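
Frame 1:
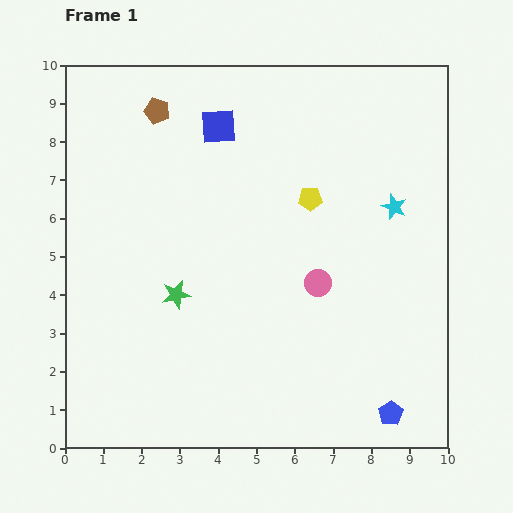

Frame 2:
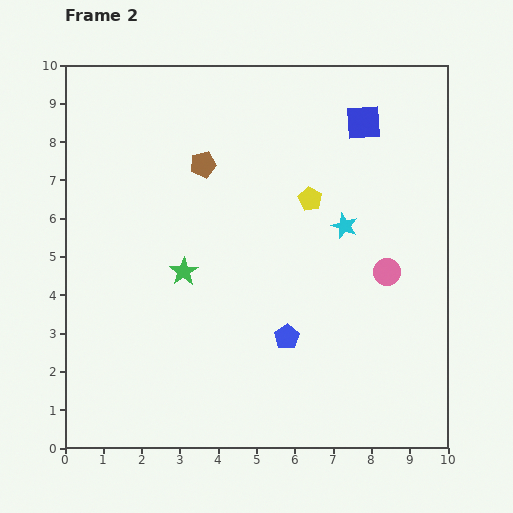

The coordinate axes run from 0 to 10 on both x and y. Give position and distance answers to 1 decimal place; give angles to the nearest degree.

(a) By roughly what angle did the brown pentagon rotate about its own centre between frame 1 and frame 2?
30° counter-clockwise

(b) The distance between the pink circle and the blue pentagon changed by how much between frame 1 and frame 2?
-0.8

Distance in frame 1: 3.9. Distance in frame 2: 3.1.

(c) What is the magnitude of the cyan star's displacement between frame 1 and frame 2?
1.4

The cyan star moved from (8.6, 6.3) to (7.3, 5.8), a distance of √(1.3² + 0.5²) ≈ 1.4.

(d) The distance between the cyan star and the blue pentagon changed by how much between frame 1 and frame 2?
-2.1

Distance in frame 1: 5.4. Distance in frame 2: 3.3.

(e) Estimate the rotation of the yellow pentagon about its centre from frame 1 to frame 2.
29° clockwise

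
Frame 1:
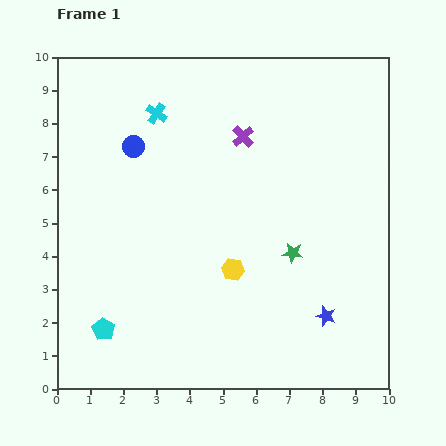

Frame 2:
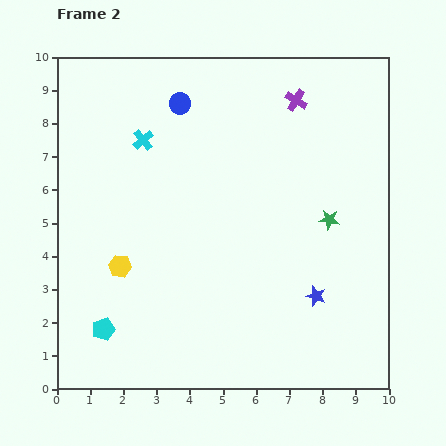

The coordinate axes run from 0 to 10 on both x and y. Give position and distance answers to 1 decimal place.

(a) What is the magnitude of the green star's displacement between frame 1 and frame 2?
1.5

The green star moved from (7.1, 4.1) to (8.2, 5.1), a distance of √(1.1² + 1.0²) ≈ 1.5.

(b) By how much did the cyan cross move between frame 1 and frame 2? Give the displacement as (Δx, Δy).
(-0.4, -0.8)

The cyan cross was at (3.0, 8.3) in frame 1 and (2.6, 7.5) in frame 2.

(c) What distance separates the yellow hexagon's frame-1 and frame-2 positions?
3.4

The yellow hexagon moved from (5.3, 3.6) to (1.9, 3.7), a distance of √(3.4² + 0.1²) ≈ 3.4.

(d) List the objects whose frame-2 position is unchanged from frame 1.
the cyan pentagon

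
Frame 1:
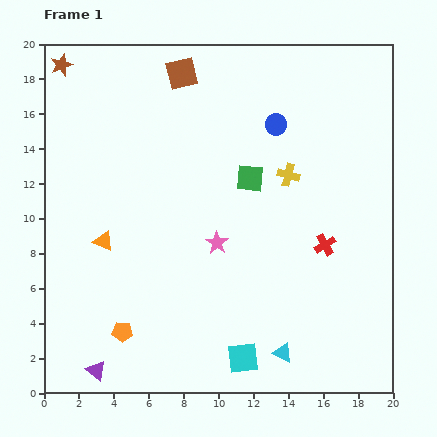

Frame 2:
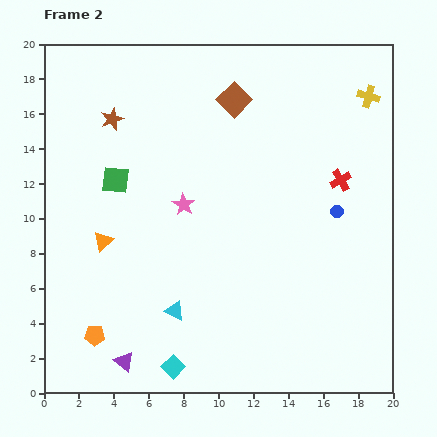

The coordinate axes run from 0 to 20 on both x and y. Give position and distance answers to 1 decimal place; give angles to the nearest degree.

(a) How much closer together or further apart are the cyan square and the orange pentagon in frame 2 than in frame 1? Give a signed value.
-2.3

Distance in frame 1: 7.1. Distance in frame 2: 4.8.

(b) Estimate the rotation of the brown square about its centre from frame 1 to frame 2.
32° counter-clockwise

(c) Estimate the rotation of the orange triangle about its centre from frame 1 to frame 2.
53° clockwise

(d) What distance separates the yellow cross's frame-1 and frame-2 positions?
6.4

The yellow cross moved from (14.0, 12.5) to (18.6, 17.0), a distance of √(4.6² + 4.5²) ≈ 6.4.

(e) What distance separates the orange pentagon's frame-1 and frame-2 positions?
1.6

The orange pentagon moved from (4.5, 3.5) to (2.9, 3.3), a distance of √(1.6² + 0.2²) ≈ 1.6.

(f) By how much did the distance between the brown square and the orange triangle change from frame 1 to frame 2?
+0.4

Distance in frame 1: 10.6. Distance in frame 2: 11.0.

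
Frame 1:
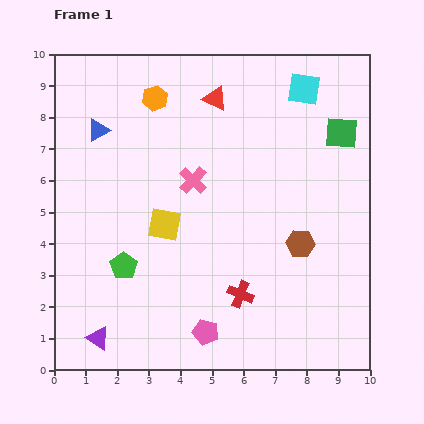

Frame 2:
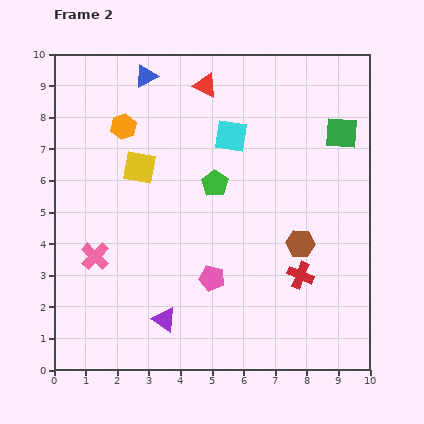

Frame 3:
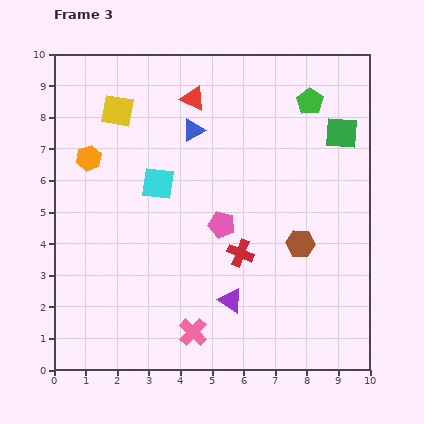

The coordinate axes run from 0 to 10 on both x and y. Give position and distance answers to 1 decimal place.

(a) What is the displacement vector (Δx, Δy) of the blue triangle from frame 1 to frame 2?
(1.5, 1.7)

The blue triangle was at (1.4, 7.6) in frame 1 and (2.9, 9.3) in frame 2.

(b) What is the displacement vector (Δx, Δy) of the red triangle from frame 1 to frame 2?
(-0.3, 0.4)

The red triangle was at (5.1, 8.6) in frame 1 and (4.8, 9.0) in frame 2.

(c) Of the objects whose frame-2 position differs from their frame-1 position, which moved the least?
the red triangle

(moved 0.5)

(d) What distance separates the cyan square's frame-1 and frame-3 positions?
5.5

The cyan square moved from (7.9, 8.9) to (3.3, 5.9), a distance of √(4.6² + 3.0²) ≈ 5.5.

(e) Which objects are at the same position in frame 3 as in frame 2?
the brown hexagon, the green square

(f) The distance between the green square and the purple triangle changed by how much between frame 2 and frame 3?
-1.7

Distance in frame 2: 8.1. Distance in frame 3: 6.4.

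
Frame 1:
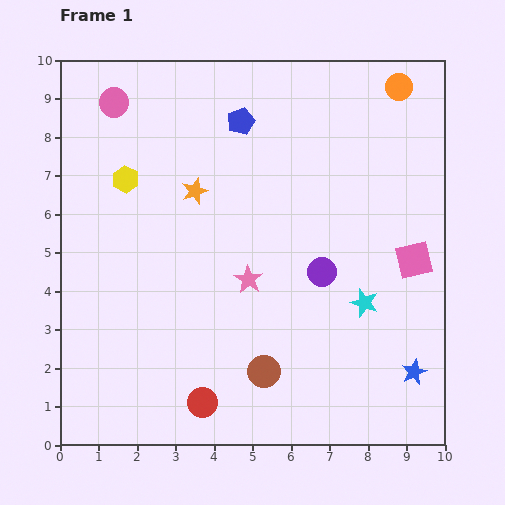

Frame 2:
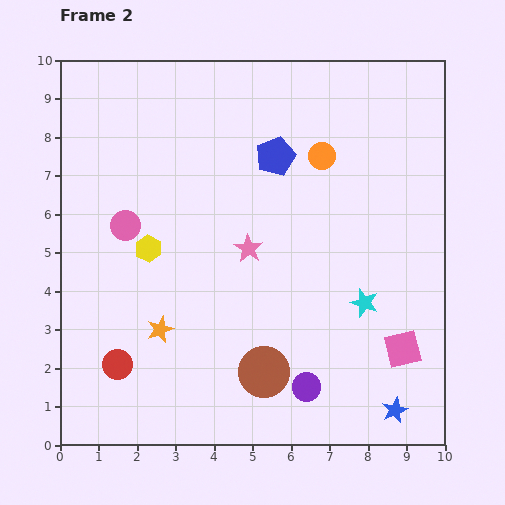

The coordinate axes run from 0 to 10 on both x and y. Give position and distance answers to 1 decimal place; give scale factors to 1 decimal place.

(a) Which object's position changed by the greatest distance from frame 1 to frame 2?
the orange star

(moved 3.7; next 3.2)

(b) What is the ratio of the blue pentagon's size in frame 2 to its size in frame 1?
1.5×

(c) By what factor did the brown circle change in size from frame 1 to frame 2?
1.6×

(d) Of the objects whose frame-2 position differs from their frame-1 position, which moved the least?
the pink star

(moved 0.8)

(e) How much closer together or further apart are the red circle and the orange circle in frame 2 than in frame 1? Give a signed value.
-2.1

Distance in frame 1: 9.7. Distance in frame 2: 7.6.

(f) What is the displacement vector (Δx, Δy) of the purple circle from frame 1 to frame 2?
(-0.4, -3.0)

The purple circle was at (6.8, 4.5) in frame 1 and (6.4, 1.5) in frame 2.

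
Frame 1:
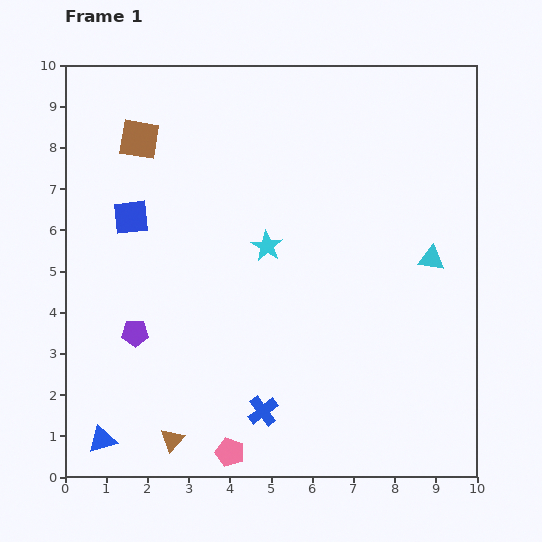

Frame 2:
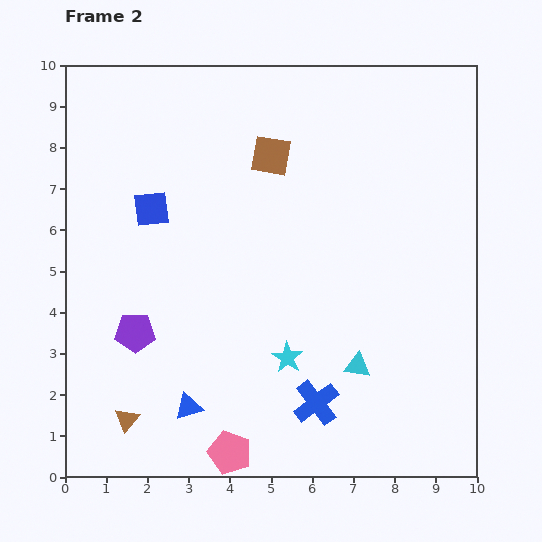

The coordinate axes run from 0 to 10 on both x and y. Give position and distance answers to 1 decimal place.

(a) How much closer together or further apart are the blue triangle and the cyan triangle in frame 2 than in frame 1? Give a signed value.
-4.9

Distance in frame 1: 9.1. Distance in frame 2: 4.2.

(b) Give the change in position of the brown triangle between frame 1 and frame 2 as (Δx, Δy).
(-1.1, 0.5)

The brown triangle was at (2.6, 0.9) in frame 1 and (1.5, 1.4) in frame 2.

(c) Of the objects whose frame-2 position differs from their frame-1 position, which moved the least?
the blue square

(moved 0.5)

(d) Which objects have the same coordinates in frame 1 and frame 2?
the purple pentagon, the pink pentagon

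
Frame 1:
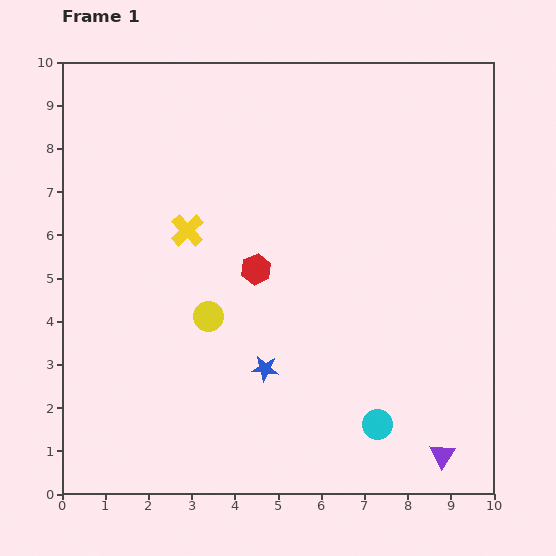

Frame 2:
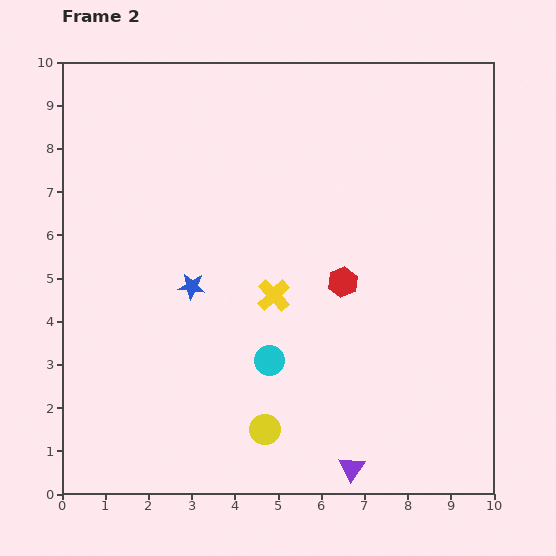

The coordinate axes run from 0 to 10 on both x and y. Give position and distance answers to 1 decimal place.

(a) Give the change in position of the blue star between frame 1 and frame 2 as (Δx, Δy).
(-1.7, 1.9)

The blue star was at (4.7, 2.9) in frame 1 and (3.0, 4.8) in frame 2.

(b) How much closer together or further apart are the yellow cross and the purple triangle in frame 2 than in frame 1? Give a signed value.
-3.5

Distance in frame 1: 7.9. Distance in frame 2: 4.4.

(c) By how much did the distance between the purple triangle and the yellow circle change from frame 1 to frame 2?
-4.1

Distance in frame 1: 6.3. Distance in frame 2: 2.2.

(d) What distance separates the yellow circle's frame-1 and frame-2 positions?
2.9

The yellow circle moved from (3.4, 4.1) to (4.7, 1.5), a distance of √(1.3² + 2.6²) ≈ 2.9.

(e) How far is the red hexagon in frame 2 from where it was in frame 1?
2.0

The red hexagon moved from (4.5, 5.2) to (6.5, 4.9), a distance of √(2.0² + 0.3²) ≈ 2.0.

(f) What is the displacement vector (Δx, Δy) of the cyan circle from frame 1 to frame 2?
(-2.5, 1.5)

The cyan circle was at (7.3, 1.6) in frame 1 and (4.8, 3.1) in frame 2.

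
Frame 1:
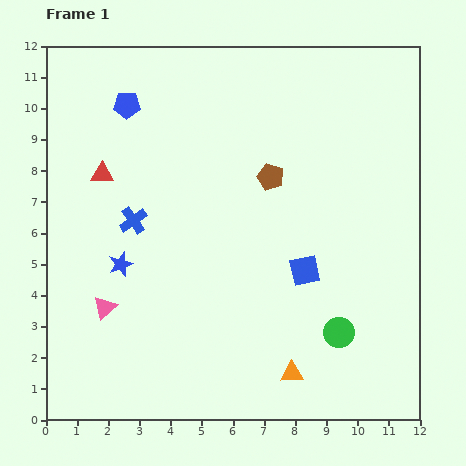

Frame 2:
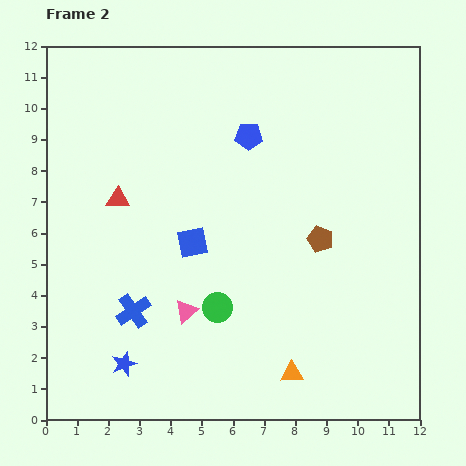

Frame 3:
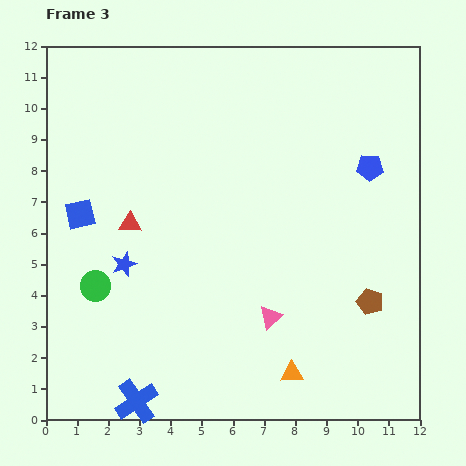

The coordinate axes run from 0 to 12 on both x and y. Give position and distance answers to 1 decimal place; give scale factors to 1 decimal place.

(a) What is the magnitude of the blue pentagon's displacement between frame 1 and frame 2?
4.0

The blue pentagon moved from (2.6, 10.1) to (6.5, 9.1), a distance of √(3.9² + 1.0²) ≈ 4.0.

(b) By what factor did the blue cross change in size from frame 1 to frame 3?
1.6×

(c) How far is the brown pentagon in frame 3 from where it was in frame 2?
2.6

The brown pentagon moved from (8.8, 5.8) to (10.4, 3.8), a distance of √(1.6² + 2.0²) ≈ 2.6.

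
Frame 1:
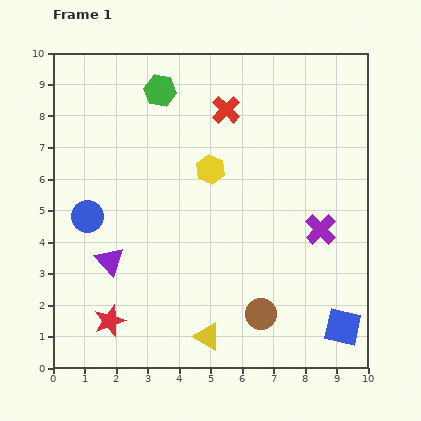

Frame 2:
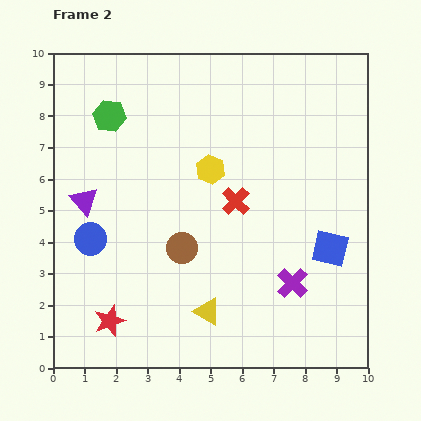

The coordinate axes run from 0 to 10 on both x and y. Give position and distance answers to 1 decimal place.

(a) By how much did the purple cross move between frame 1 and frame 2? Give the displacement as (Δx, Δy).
(-0.9, -1.7)

The purple cross was at (8.5, 4.4) in frame 1 and (7.6, 2.7) in frame 2.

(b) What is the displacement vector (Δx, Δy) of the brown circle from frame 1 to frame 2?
(-2.5, 2.1)

The brown circle was at (6.6, 1.7) in frame 1 and (4.1, 3.8) in frame 2.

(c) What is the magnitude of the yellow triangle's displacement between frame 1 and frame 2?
0.8

The yellow triangle moved from (4.9, 1.0) to (4.9, 1.8), a distance of √(0.0² + 0.8²) ≈ 0.8.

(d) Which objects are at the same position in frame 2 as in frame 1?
the red star, the yellow hexagon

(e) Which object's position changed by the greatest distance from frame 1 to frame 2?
the brown circle

(moved 3.3; next 2.9)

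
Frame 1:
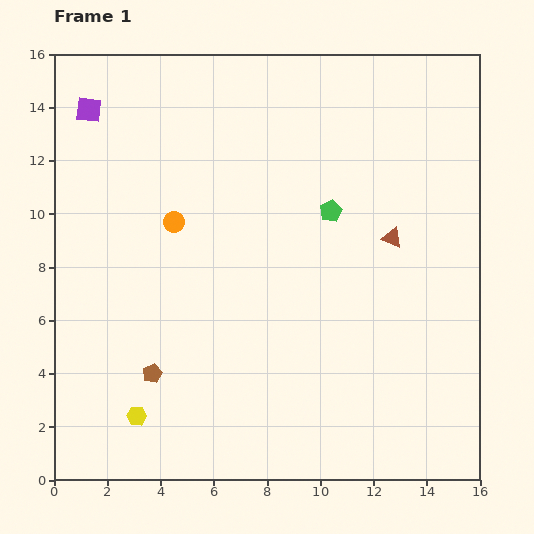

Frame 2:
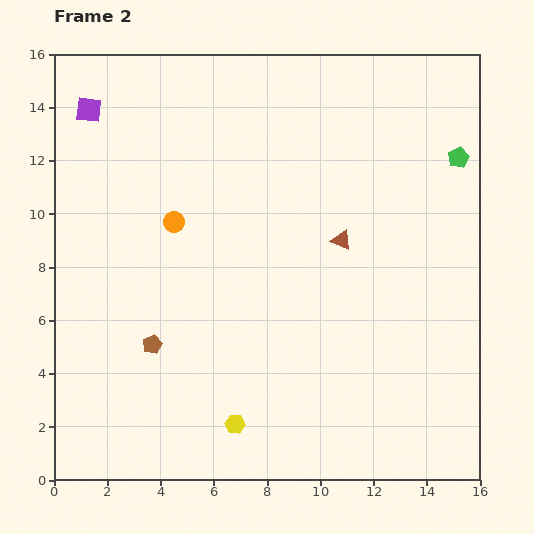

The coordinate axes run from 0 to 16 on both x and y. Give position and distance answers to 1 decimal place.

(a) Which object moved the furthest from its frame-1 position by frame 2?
the green pentagon

(moved 5.2; next 3.7)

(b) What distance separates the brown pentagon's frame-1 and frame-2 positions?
1.1

The brown pentagon moved from (3.7, 4.0) to (3.7, 5.1), a distance of √(0.0² + 1.1²) ≈ 1.1.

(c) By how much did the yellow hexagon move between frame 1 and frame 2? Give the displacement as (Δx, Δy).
(3.7, -0.3)

The yellow hexagon was at (3.1, 2.4) in frame 1 and (6.8, 2.1) in frame 2.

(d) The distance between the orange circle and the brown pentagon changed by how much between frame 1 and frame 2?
-1.1

Distance in frame 1: 5.8. Distance in frame 2: 4.7.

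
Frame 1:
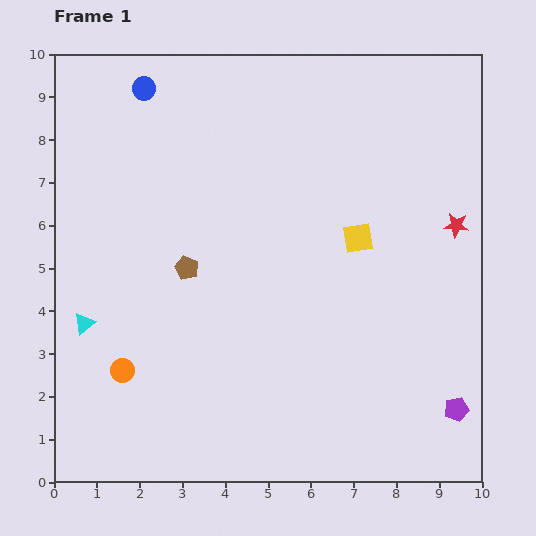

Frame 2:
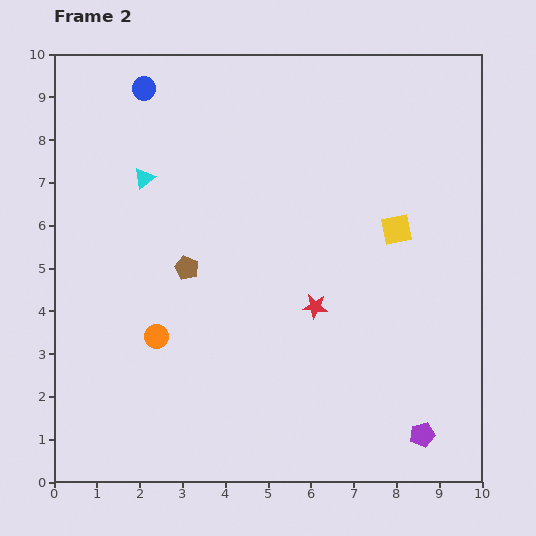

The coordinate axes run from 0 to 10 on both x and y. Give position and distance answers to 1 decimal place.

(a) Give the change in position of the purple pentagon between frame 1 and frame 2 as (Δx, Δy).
(-0.8, -0.6)

The purple pentagon was at (9.4, 1.7) in frame 1 and (8.6, 1.1) in frame 2.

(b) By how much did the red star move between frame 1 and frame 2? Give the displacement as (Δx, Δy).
(-3.3, -1.9)

The red star was at (9.4, 6.0) in frame 1 and (6.1, 4.1) in frame 2.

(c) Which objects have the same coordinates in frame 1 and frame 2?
the blue circle, the brown pentagon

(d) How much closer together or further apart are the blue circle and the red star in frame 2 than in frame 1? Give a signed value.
-1.5

Distance in frame 1: 8.0. Distance in frame 2: 6.5.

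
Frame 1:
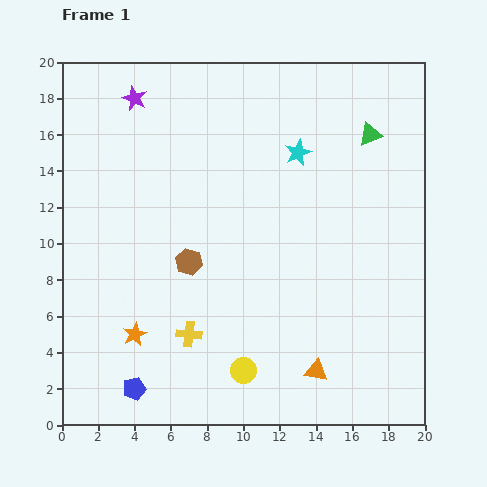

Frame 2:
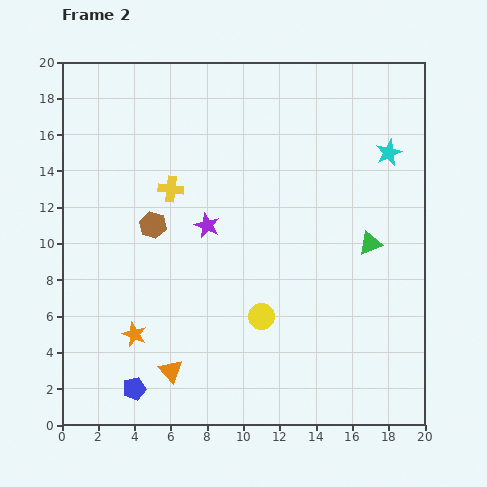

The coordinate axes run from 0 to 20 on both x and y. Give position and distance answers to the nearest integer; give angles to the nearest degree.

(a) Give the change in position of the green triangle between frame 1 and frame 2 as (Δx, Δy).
(0, -6)

The green triangle was at (17, 16) in frame 1 and (17, 10) in frame 2.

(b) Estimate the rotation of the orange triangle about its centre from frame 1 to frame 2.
38° clockwise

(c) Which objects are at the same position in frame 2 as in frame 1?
the orange star, the blue pentagon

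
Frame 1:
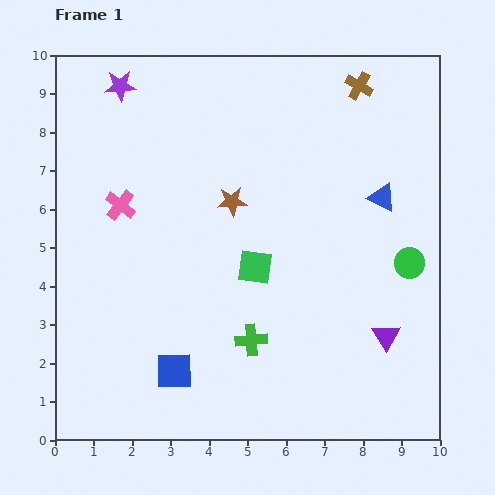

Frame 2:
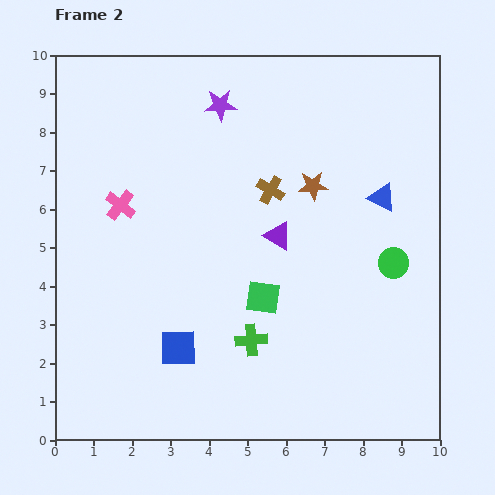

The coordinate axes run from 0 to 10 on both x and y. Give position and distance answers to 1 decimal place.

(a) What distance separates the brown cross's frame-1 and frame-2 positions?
3.5

The brown cross moved from (7.9, 9.2) to (5.6, 6.5), a distance of √(2.3² + 2.7²) ≈ 3.5.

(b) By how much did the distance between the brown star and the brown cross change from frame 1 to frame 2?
-3.4

Distance in frame 1: 4.5. Distance in frame 2: 1.1.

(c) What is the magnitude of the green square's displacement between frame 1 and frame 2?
0.8

The green square moved from (5.2, 4.5) to (5.4, 3.7), a distance of √(0.2² + 0.8²) ≈ 0.8.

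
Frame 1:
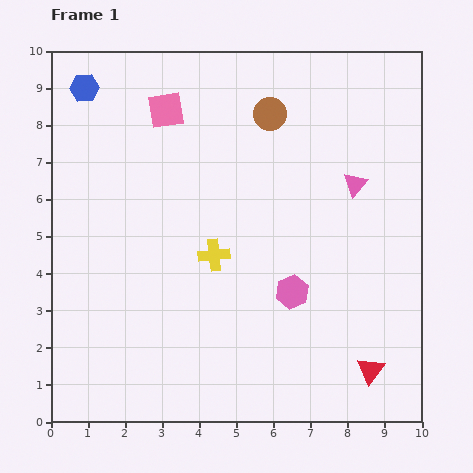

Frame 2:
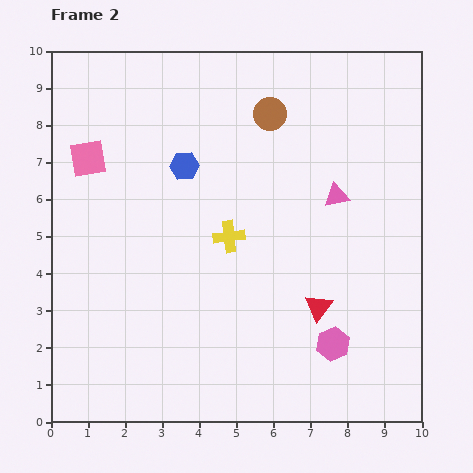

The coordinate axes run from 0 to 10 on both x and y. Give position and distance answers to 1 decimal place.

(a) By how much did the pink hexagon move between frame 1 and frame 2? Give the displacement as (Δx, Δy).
(1.1, -1.4)

The pink hexagon was at (6.5, 3.5) in frame 1 and (7.6, 2.1) in frame 2.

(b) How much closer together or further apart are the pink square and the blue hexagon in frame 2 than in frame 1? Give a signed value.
+0.3

Distance in frame 1: 2.3. Distance in frame 2: 2.6.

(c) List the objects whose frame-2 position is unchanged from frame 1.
the brown circle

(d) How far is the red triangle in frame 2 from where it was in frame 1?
2.2

The red triangle moved from (8.6, 1.4) to (7.2, 3.1), a distance of √(1.4² + 1.7²) ≈ 2.2.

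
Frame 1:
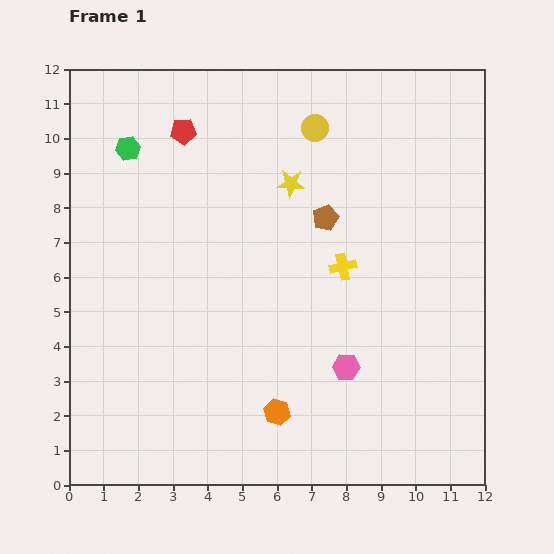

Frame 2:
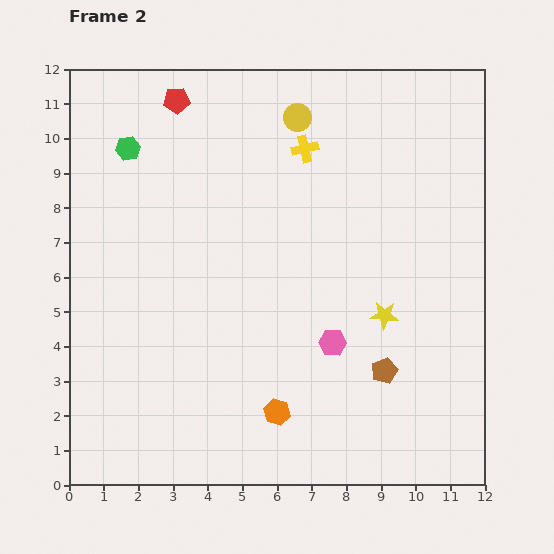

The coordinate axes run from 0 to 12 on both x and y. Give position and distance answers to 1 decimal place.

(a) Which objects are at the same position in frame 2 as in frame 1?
the green hexagon, the orange hexagon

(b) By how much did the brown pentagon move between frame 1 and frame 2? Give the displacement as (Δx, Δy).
(1.7, -4.4)

The brown pentagon was at (7.4, 7.7) in frame 1 and (9.1, 3.3) in frame 2.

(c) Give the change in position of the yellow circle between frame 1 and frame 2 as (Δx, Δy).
(-0.5, 0.3)

The yellow circle was at (7.1, 10.3) in frame 1 and (6.6, 10.6) in frame 2.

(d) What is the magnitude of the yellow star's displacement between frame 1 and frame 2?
4.7

The yellow star moved from (6.4, 8.7) to (9.1, 4.9), a distance of √(2.7² + 3.8²) ≈ 4.7.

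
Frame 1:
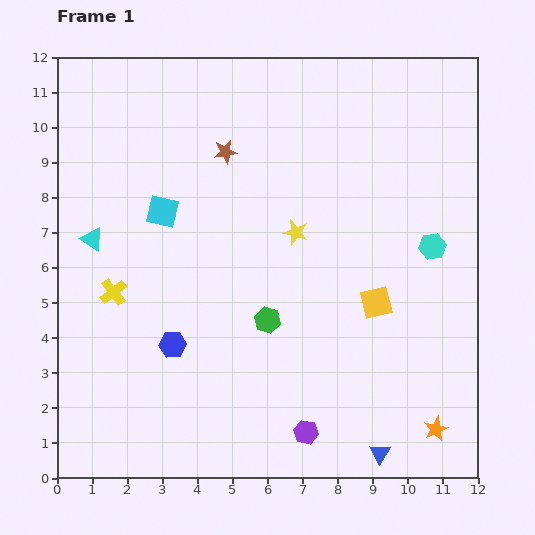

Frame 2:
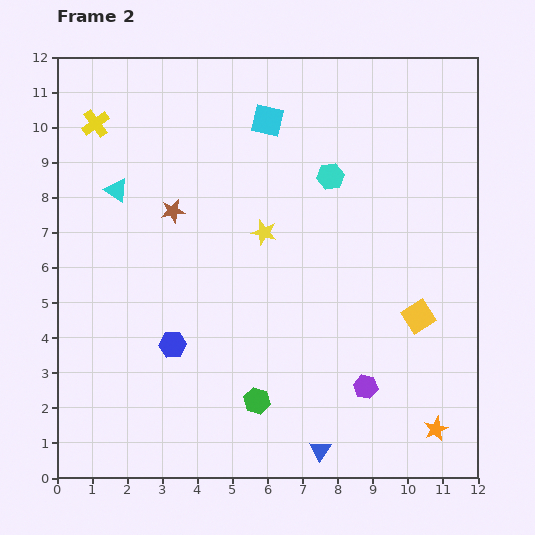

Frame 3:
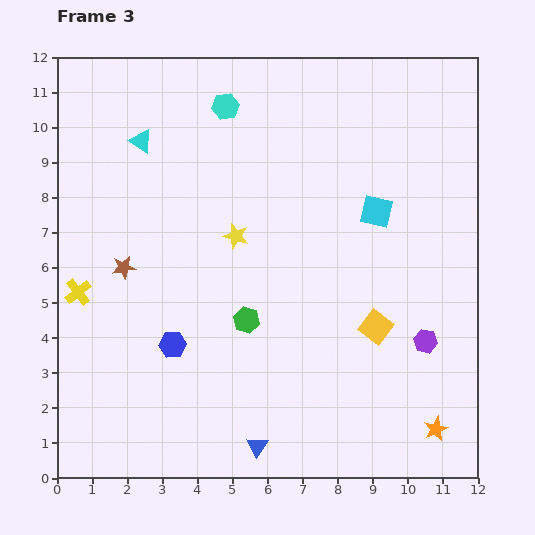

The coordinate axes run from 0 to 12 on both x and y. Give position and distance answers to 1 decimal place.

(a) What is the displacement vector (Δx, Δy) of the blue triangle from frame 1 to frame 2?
(-1.7, 0.1)

The blue triangle was at (9.2, 0.7) in frame 1 and (7.5, 0.8) in frame 2.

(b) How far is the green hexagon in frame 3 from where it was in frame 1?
0.6

The green hexagon moved from (6.0, 4.5) to (5.4, 4.5), a distance of √(0.6² + 0.0²) ≈ 0.6.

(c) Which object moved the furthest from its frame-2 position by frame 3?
the yellow cross

(moved 4.8; next 4.0)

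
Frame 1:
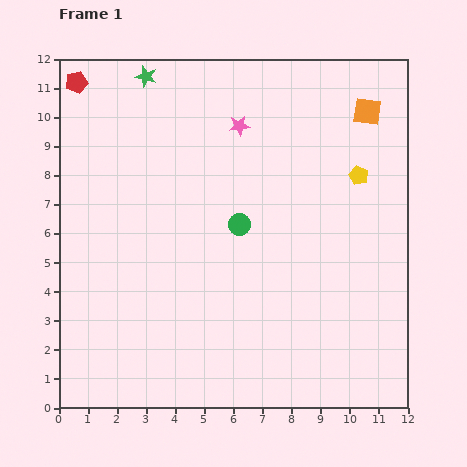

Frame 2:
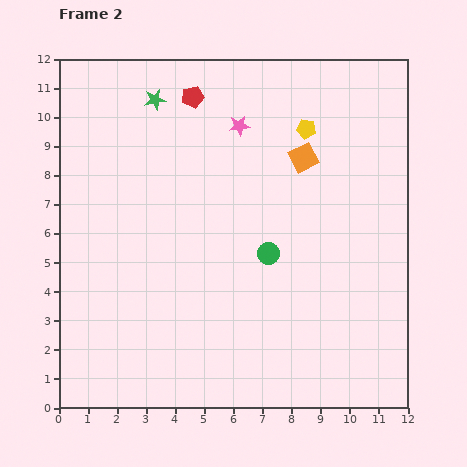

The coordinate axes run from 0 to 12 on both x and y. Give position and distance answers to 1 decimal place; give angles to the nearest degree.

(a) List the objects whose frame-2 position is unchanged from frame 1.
the pink star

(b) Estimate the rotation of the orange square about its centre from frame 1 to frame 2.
36° counter-clockwise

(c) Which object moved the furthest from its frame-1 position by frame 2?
the red pentagon

(moved 4.0; next 2.7)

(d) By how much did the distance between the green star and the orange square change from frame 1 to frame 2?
-2.2

Distance in frame 1: 7.7. Distance in frame 2: 5.5.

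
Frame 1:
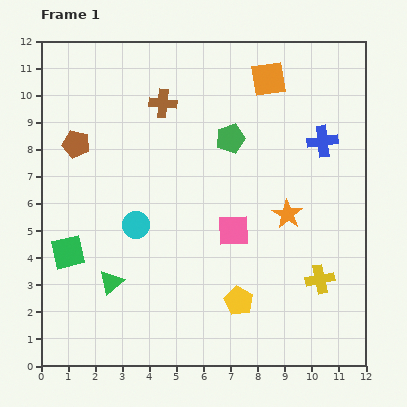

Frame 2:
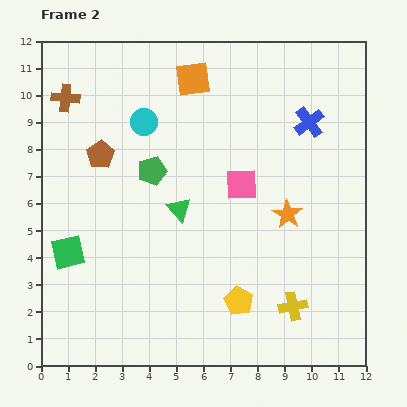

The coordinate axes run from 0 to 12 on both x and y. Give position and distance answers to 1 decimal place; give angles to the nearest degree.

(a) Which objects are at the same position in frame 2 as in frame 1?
the orange star, the yellow pentagon, the green square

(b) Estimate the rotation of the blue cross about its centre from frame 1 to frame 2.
29° counter-clockwise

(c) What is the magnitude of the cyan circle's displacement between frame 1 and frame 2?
3.8

The cyan circle moved from (3.5, 5.2) to (3.8, 9.0), a distance of √(0.3² + 3.8²) ≈ 3.8.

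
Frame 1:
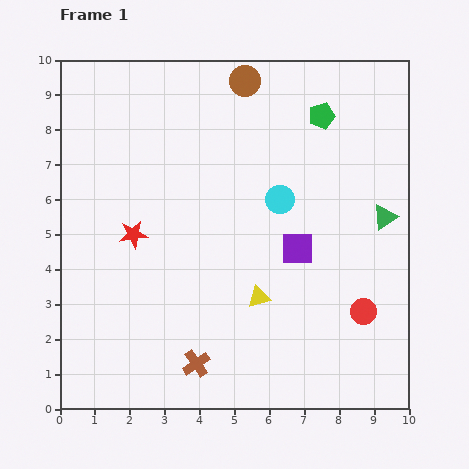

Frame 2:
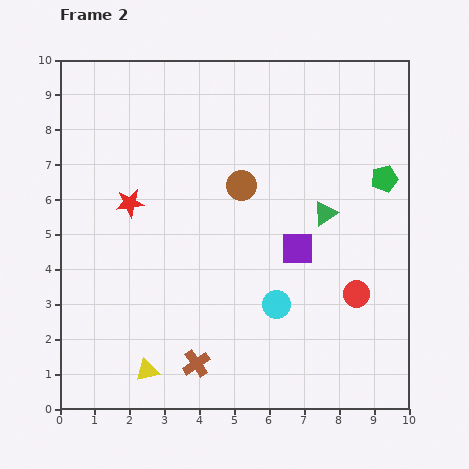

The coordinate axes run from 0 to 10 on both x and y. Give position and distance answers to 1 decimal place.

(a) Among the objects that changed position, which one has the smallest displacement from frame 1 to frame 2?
the red circle

(moved 0.5)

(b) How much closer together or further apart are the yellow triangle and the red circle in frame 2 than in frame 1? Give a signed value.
+3.4

Distance in frame 1: 3.0. Distance in frame 2: 6.4.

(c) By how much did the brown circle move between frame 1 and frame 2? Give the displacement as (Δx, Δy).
(-0.1, -3.0)

The brown circle was at (5.3, 9.4) in frame 1 and (5.2, 6.4) in frame 2.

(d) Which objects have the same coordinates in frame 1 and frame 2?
the brown cross, the purple square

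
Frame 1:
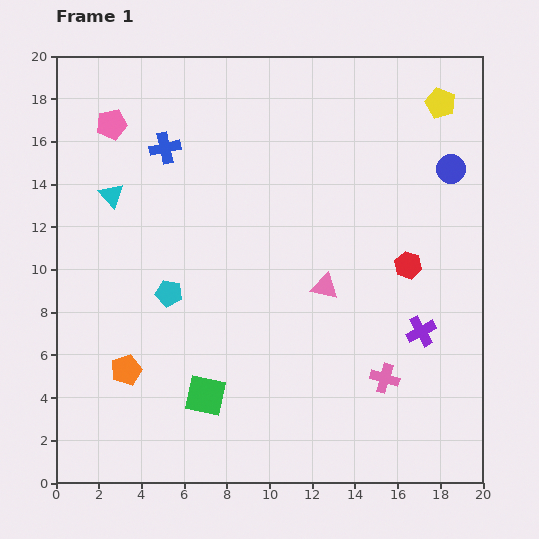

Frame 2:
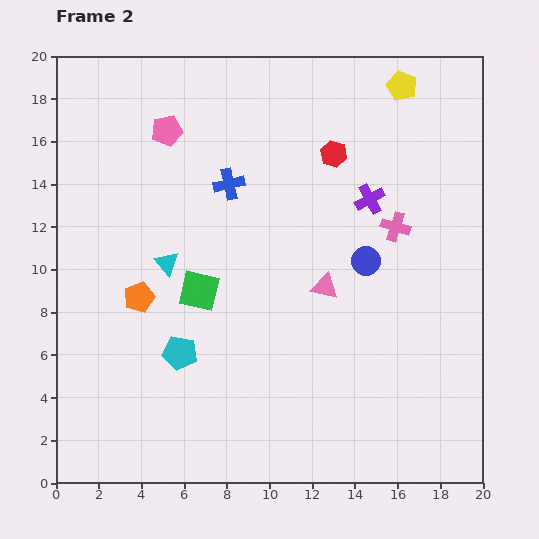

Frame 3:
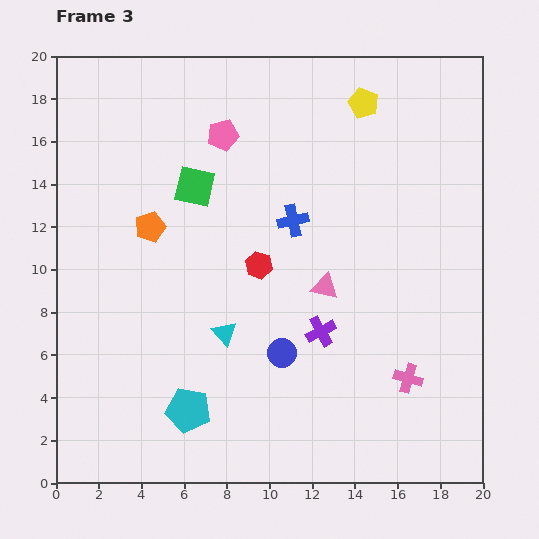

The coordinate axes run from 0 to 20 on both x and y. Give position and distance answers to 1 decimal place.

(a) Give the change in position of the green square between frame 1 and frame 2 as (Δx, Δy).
(-0.3, 4.9)

The green square was at (7.0, 4.1) in frame 1 and (6.7, 9.0) in frame 2.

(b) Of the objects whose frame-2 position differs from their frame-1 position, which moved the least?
the yellow pentagon

(moved 2.0)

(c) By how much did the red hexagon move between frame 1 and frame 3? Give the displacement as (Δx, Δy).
(-7.0, 0.0)

The red hexagon was at (16.5, 10.2) in frame 1 and (9.5, 10.2) in frame 3.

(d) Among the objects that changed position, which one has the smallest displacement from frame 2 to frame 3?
the yellow pentagon

(moved 2.0)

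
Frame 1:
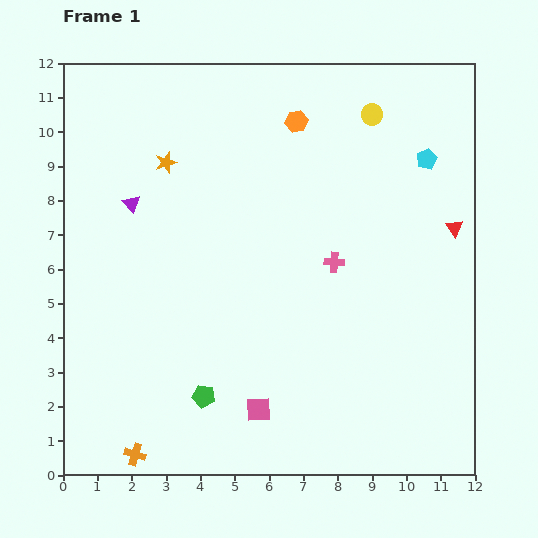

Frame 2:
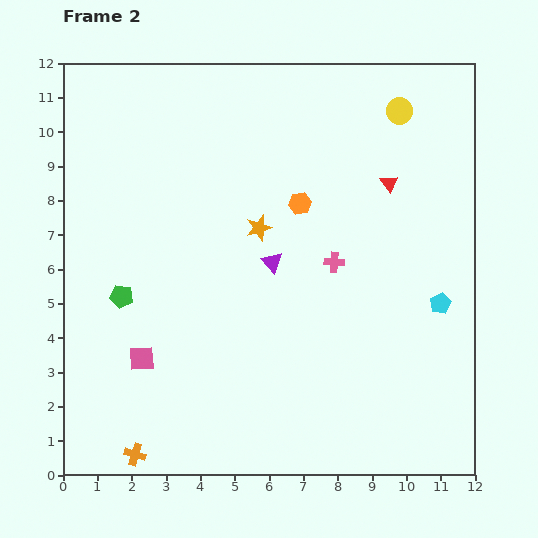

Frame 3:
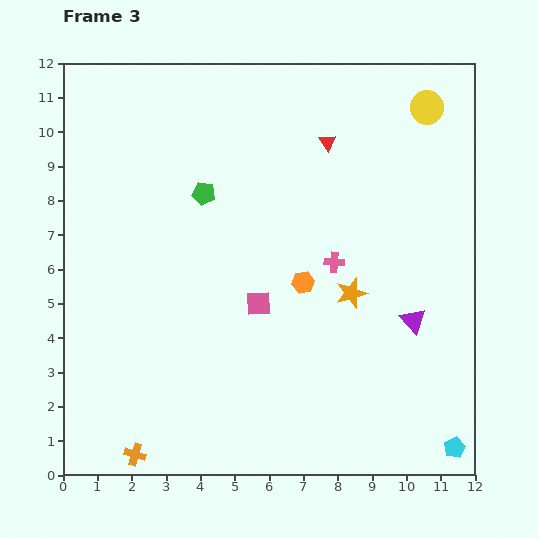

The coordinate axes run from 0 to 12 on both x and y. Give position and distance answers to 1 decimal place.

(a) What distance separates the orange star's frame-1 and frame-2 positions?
3.3

The orange star moved from (3.0, 9.1) to (5.7, 7.2), a distance of √(2.7² + 1.9²) ≈ 3.3.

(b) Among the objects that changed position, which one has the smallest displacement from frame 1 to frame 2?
the yellow circle

(moved 0.8)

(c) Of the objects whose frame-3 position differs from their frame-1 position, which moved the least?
the yellow circle

(moved 1.6)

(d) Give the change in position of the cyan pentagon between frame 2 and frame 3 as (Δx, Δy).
(0.4, -4.2)

The cyan pentagon was at (11.0, 5.0) in frame 2 and (11.4, 0.8) in frame 3.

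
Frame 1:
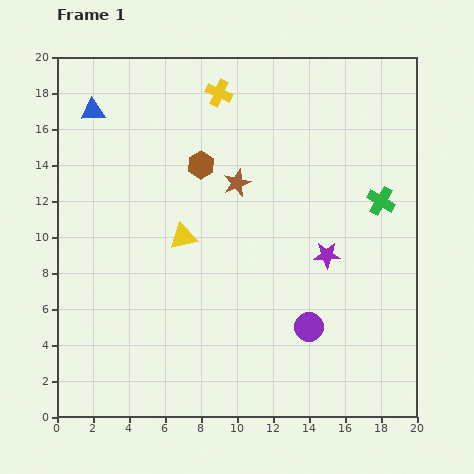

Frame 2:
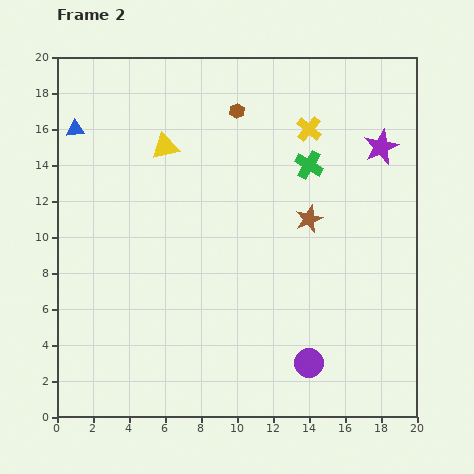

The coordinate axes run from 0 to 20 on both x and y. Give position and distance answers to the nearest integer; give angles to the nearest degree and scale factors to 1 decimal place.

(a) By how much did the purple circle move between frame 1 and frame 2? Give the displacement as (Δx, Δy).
(0, -2)

The purple circle was at (14, 5) in frame 1 and (14, 3) in frame 2.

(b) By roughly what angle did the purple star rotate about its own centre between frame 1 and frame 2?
22° counter-clockwise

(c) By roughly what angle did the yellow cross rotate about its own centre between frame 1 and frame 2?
17° clockwise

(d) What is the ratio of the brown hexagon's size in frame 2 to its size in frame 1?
0.6×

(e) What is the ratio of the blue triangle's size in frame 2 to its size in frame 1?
0.8×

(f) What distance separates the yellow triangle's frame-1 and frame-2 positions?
5

The yellow triangle moved from (7, 10) to (6, 15), a distance of √(1² + 5²) ≈ 5.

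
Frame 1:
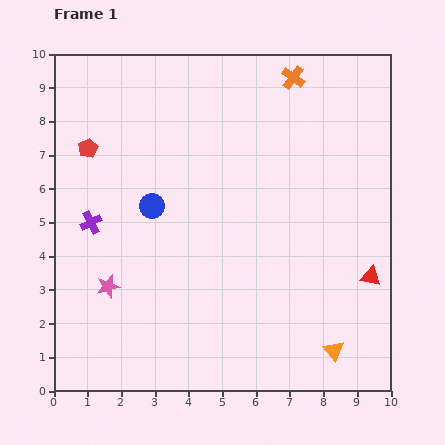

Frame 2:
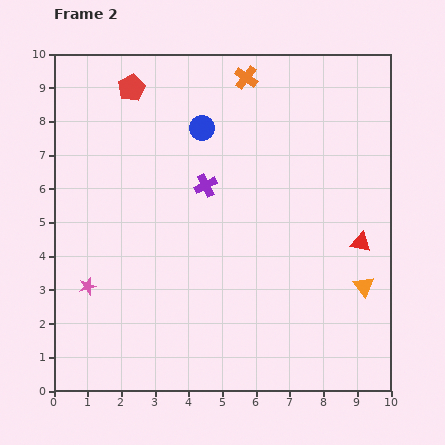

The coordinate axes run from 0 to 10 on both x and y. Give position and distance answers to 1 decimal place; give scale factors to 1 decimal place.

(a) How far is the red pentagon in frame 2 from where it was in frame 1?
2.2

The red pentagon moved from (1.0, 7.2) to (2.3, 9.0), a distance of √(1.3² + 1.8²) ≈ 2.2.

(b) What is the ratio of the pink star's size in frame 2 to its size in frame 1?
0.7×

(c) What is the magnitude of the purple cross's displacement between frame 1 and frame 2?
3.6

The purple cross moved from (1.1, 5.0) to (4.5, 6.1), a distance of √(3.4² + 1.1²) ≈ 3.6.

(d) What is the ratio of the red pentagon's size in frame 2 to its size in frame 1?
1.4×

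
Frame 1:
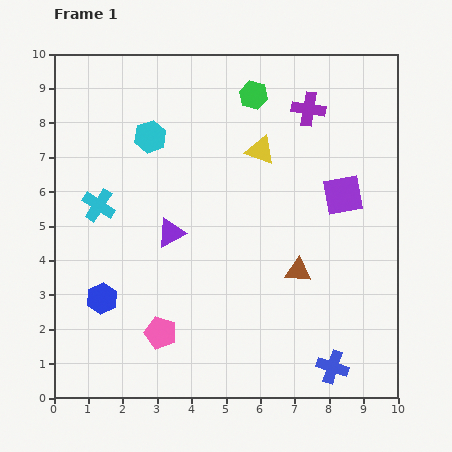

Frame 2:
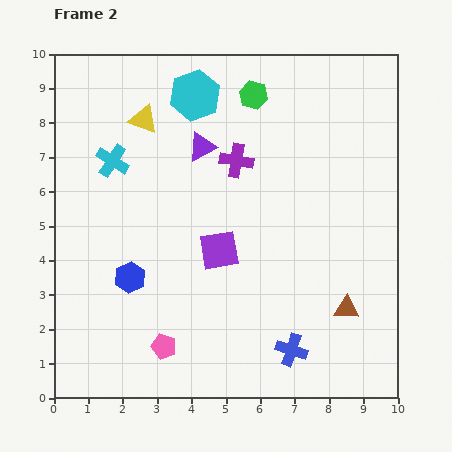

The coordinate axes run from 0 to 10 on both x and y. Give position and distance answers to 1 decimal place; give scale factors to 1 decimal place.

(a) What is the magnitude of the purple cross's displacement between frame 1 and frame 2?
2.6

The purple cross moved from (7.4, 8.4) to (5.3, 6.9), a distance of √(2.1² + 1.5²) ≈ 2.6.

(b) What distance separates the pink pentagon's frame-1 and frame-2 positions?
0.4

The pink pentagon moved from (3.1, 1.9) to (3.2, 1.5), a distance of √(0.1² + 0.4²) ≈ 0.4.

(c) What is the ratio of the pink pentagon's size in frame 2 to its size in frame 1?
0.8×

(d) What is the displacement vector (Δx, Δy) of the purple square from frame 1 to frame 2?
(-3.6, -1.6)

The purple square was at (8.4, 5.9) in frame 1 and (4.8, 4.3) in frame 2.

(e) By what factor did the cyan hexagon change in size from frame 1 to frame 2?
1.6×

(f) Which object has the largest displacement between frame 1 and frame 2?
the purple square

(moved 3.9; next 3.5)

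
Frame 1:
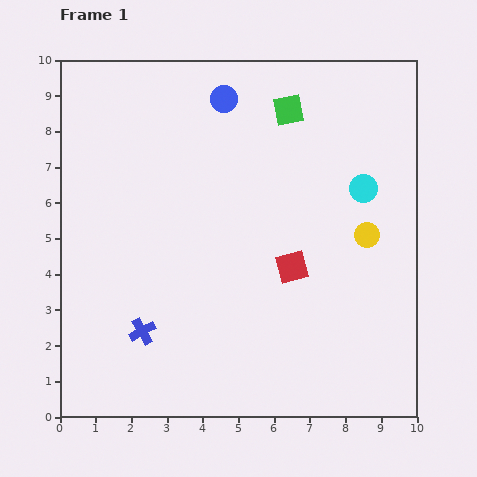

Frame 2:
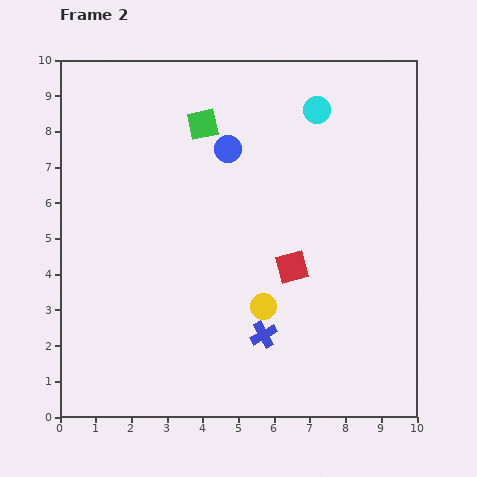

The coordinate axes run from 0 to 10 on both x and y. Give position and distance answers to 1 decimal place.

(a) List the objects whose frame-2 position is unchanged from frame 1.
the red square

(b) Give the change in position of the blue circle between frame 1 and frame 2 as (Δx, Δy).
(0.1, -1.4)

The blue circle was at (4.6, 8.9) in frame 1 and (4.7, 7.5) in frame 2.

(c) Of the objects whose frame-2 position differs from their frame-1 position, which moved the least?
the blue circle

(moved 1.4)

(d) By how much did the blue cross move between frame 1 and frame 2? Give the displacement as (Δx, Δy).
(3.4, -0.1)

The blue cross was at (2.3, 2.4) in frame 1 and (5.7, 2.3) in frame 2.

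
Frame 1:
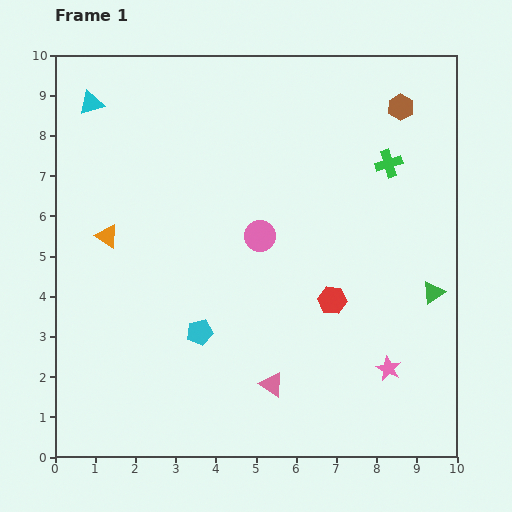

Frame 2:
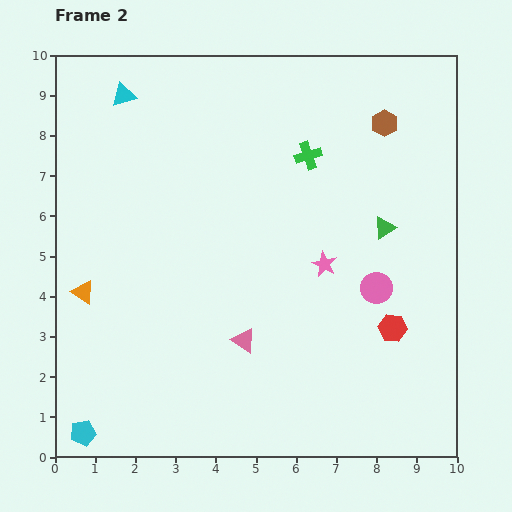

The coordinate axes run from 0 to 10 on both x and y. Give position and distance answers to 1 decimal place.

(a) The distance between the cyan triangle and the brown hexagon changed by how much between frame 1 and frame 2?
-1.2

Distance in frame 1: 7.7. Distance in frame 2: 6.5.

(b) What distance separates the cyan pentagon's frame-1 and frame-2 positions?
3.8

The cyan pentagon moved from (3.6, 3.1) to (0.7, 0.6), a distance of √(2.9² + 2.5²) ≈ 3.8.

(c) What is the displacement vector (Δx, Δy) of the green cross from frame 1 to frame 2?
(-2.0, 0.2)

The green cross was at (8.3, 7.3) in frame 1 and (6.3, 7.5) in frame 2.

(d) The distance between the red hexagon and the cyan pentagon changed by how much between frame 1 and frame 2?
+4.7

Distance in frame 1: 3.4. Distance in frame 2: 8.1.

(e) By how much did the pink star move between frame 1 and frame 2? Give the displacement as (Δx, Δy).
(-1.6, 2.6)

The pink star was at (8.3, 2.2) in frame 1 and (6.7, 4.8) in frame 2.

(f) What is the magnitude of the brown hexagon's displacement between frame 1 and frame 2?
0.6

The brown hexagon moved from (8.6, 8.7) to (8.2, 8.3), a distance of √(0.4² + 0.4²) ≈ 0.6.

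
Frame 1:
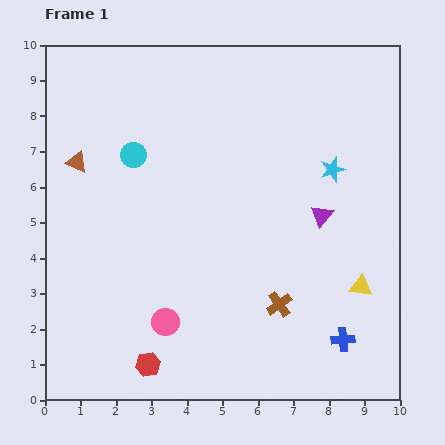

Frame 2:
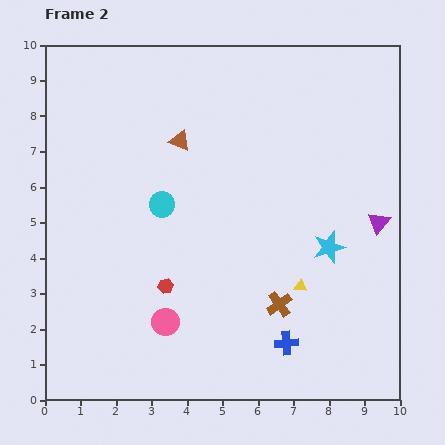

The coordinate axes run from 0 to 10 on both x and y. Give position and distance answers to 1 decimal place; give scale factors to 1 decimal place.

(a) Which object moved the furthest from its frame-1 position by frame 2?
the brown triangle

(moved 3.0; next 2.3)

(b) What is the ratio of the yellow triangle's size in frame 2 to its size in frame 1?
0.6×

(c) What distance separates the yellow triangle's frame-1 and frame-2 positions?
1.7

The yellow triangle moved from (8.9, 3.2) to (7.2, 3.2), a distance of √(1.7² + 0.0²) ≈ 1.7.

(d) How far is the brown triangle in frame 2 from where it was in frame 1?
3.0

The brown triangle moved from (0.9, 6.7) to (3.8, 7.3), a distance of √(2.9² + 0.6²) ≈ 3.0.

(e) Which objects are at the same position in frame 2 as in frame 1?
the pink circle, the brown cross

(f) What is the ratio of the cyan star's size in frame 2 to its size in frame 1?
1.3×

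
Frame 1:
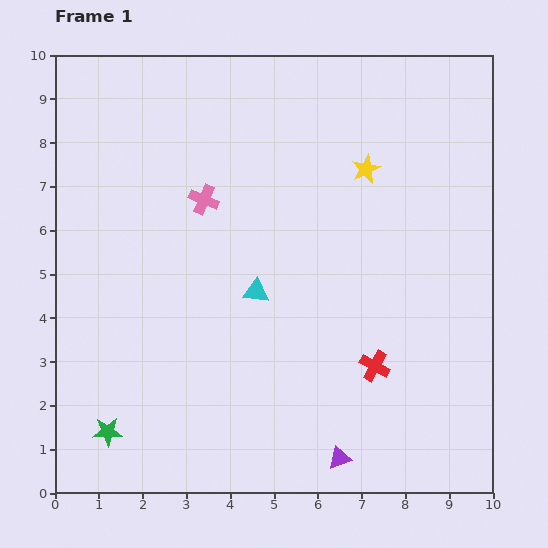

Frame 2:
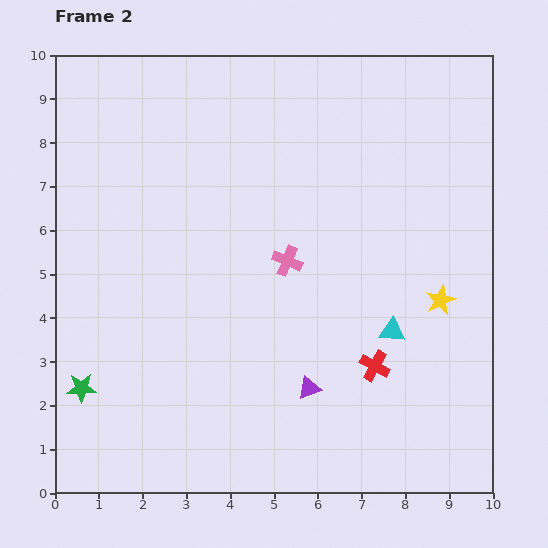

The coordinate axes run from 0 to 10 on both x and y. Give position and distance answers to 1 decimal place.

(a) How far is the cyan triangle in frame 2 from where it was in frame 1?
3.2

The cyan triangle moved from (4.6, 4.6) to (7.7, 3.7), a distance of √(3.1² + 0.9²) ≈ 3.2.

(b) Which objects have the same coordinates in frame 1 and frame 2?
the red cross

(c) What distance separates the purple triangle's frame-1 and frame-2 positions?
1.7

The purple triangle moved from (6.5, 0.8) to (5.8, 2.4), a distance of √(0.7² + 1.6²) ≈ 1.7.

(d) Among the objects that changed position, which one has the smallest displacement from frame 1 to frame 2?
the green star

(moved 1.2)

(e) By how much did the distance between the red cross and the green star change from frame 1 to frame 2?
+0.4

Distance in frame 1: 6.3. Distance in frame 2: 6.7.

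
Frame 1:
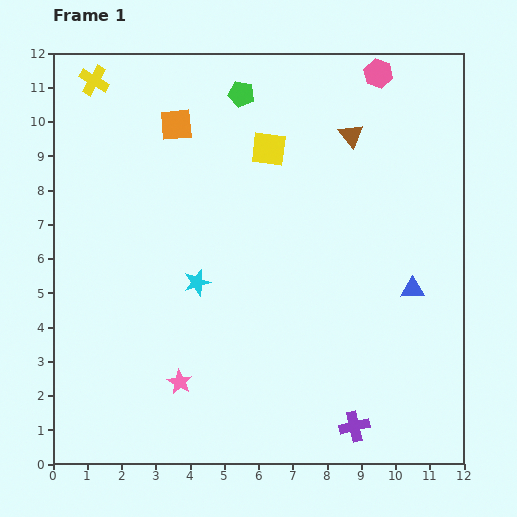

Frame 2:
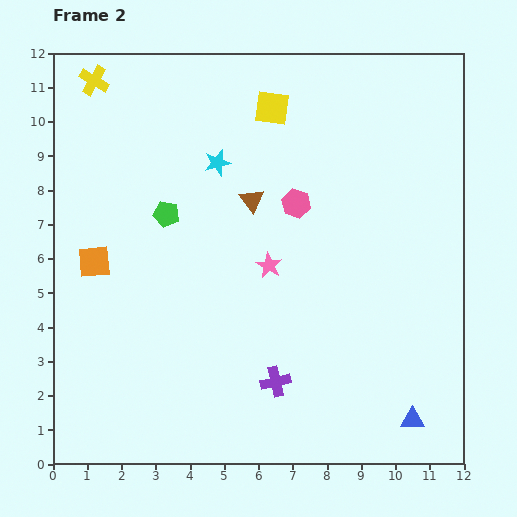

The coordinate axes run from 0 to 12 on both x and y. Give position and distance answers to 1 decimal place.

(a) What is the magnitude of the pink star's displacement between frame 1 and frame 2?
4.3

The pink star moved from (3.7, 2.4) to (6.3, 5.8), a distance of √(2.6² + 3.4²) ≈ 4.3.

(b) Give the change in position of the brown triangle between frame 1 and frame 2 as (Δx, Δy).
(-2.9, -1.9)

The brown triangle was at (8.7, 9.6) in frame 1 and (5.8, 7.7) in frame 2.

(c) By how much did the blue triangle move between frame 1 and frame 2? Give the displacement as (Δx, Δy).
(0.0, -3.8)

The blue triangle was at (10.5, 5.1) in frame 1 and (10.5, 1.3) in frame 2.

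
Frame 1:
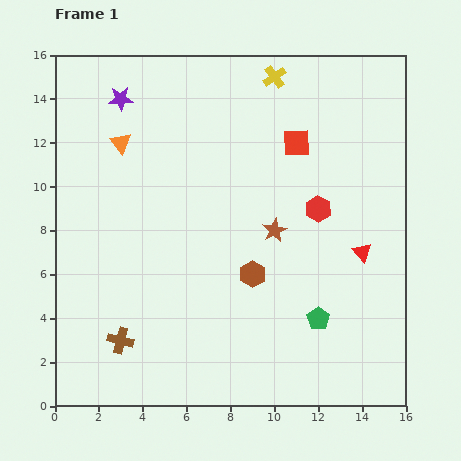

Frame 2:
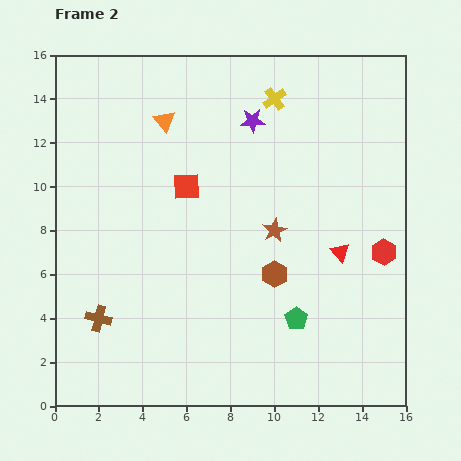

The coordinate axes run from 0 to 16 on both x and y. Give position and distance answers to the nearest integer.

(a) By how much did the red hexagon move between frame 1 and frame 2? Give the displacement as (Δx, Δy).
(3, -2)

The red hexagon was at (12, 9) in frame 1 and (15, 7) in frame 2.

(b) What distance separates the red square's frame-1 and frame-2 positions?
5

The red square moved from (11, 12) to (6, 10), a distance of √(5² + 2²) ≈ 5.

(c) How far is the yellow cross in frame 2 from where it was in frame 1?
1

The yellow cross moved from (10, 15) to (10, 14), a distance of √(0² + 1²) ≈ 1.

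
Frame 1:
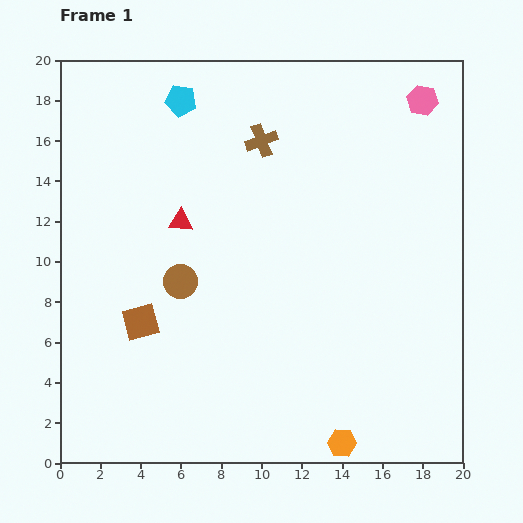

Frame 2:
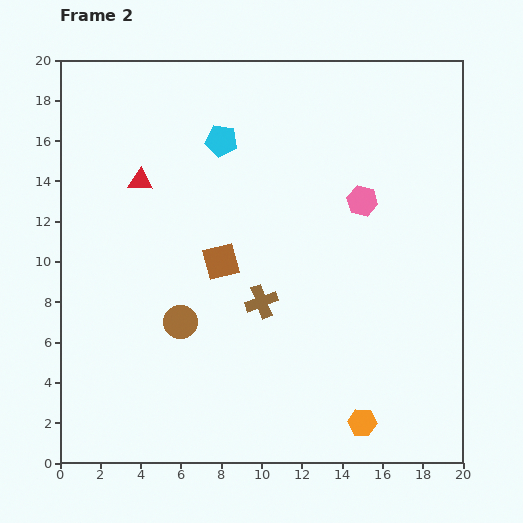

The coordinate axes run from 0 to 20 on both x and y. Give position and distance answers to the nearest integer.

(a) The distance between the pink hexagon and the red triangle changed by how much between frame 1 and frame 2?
-2

Distance in frame 1: 13. Distance in frame 2: 11.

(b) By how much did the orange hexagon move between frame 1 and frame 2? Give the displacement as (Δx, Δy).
(1, 1)

The orange hexagon was at (14, 1) in frame 1 and (15, 2) in frame 2.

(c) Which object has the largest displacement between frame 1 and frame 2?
the brown cross

(moved 8; next 6)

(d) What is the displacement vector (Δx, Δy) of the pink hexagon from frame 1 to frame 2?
(-3, -5)

The pink hexagon was at (18, 18) in frame 1 and (15, 13) in frame 2.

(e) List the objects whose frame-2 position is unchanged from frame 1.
none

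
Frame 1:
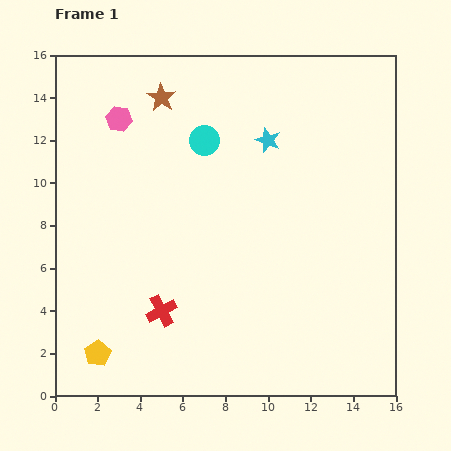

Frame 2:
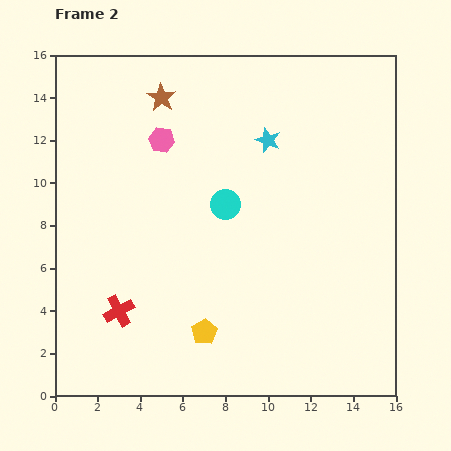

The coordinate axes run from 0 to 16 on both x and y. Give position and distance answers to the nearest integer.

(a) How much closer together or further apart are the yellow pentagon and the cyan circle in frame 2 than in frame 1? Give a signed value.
-5

Distance in frame 1: 11. Distance in frame 2: 6.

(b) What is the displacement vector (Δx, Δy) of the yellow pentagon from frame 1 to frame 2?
(5, 1)

The yellow pentagon was at (2, 2) in frame 1 and (7, 3) in frame 2.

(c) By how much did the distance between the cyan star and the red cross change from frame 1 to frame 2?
+2

Distance in frame 1: 9. Distance in frame 2: 11.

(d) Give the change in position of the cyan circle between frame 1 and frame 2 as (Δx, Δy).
(1, -3)

The cyan circle was at (7, 12) in frame 1 and (8, 9) in frame 2.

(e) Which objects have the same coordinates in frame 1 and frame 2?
the brown star, the cyan star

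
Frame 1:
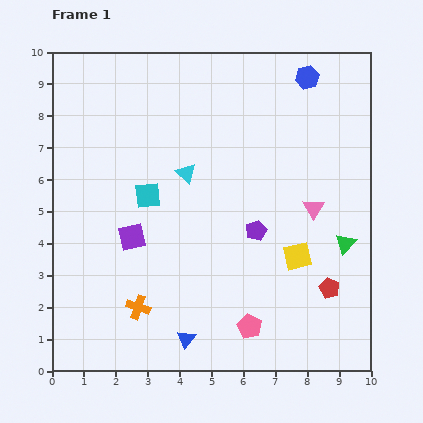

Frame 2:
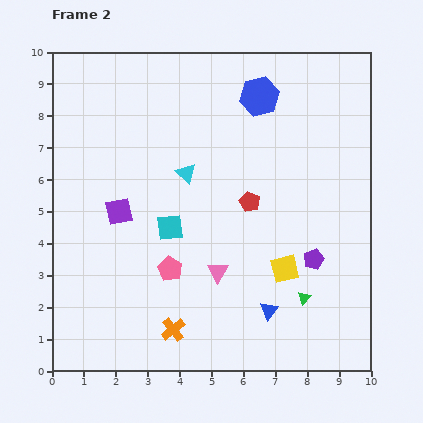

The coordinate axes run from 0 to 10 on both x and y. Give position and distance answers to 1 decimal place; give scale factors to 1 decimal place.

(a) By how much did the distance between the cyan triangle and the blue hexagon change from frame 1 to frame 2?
-1.5

Distance in frame 1: 4.8. Distance in frame 2: 3.3.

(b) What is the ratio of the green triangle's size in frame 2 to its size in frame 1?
0.6×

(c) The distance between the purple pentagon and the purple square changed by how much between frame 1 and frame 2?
+2.4

Distance in frame 1: 3.9. Distance in frame 2: 6.3.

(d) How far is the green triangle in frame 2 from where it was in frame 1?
2.1

The green triangle moved from (9.2, 4.0) to (7.9, 2.3), a distance of √(1.3² + 1.7²) ≈ 2.1.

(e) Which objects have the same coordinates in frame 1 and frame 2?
the cyan triangle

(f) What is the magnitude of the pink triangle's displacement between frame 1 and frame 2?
3.6

The pink triangle moved from (8.2, 5.1) to (5.2, 3.1), a distance of √(3.0² + 2.0²) ≈ 3.6.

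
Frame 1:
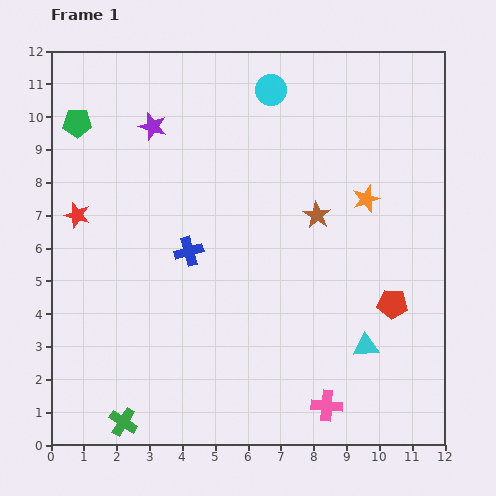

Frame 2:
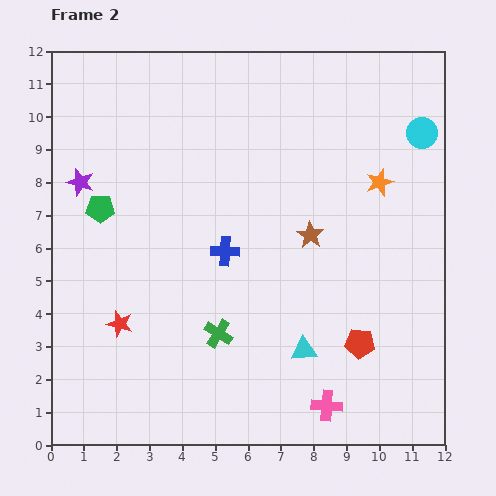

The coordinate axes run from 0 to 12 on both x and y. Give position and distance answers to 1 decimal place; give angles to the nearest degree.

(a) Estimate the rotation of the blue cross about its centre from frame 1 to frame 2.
18° clockwise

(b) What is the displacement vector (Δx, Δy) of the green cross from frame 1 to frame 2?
(2.9, 2.7)

The green cross was at (2.2, 0.7) in frame 1 and (5.1, 3.4) in frame 2.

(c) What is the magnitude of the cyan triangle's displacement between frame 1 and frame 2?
1.9

The cyan triangle moved from (9.6, 3.0) to (7.7, 2.9), a distance of √(1.9² + 0.1²) ≈ 1.9.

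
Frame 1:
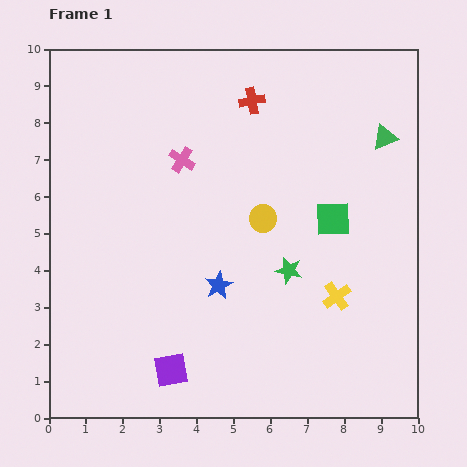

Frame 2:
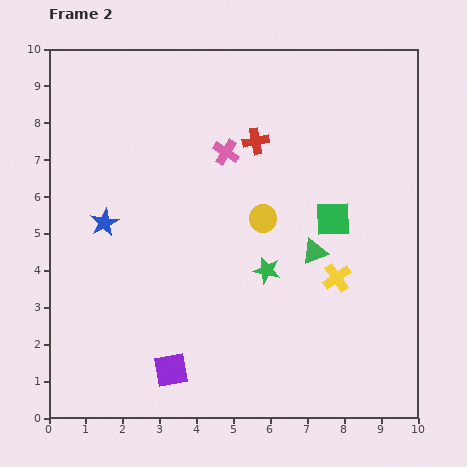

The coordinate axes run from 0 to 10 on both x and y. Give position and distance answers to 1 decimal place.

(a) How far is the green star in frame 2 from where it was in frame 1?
0.6

The green star moved from (6.5, 4.0) to (5.9, 4.0), a distance of √(0.6² + 0.0²) ≈ 0.6.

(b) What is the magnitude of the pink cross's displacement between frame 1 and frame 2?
1.2

The pink cross moved from (3.6, 7.0) to (4.8, 7.2), a distance of √(1.2² + 0.2²) ≈ 1.2.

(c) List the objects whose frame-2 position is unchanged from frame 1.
the green square, the purple square, the yellow circle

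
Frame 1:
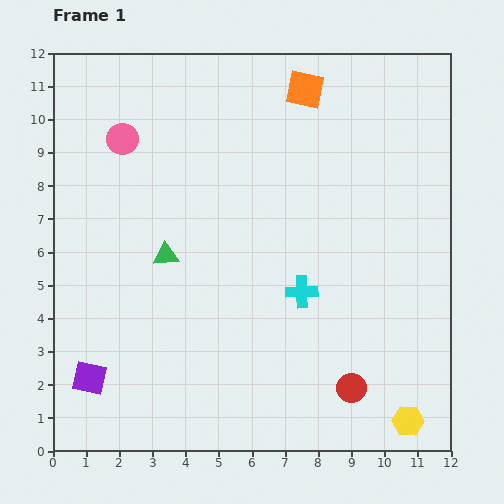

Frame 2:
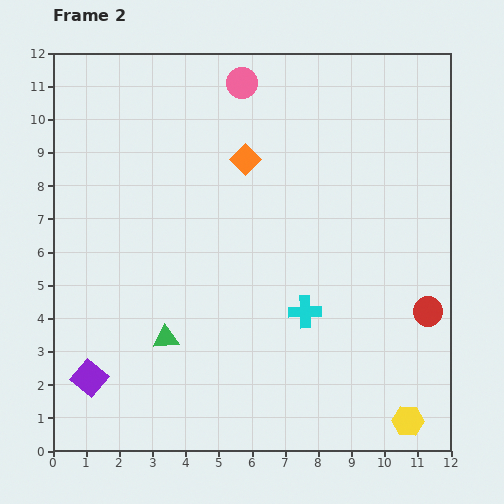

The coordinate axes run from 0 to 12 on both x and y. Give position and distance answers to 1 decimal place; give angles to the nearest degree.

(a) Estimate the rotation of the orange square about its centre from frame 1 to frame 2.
33° clockwise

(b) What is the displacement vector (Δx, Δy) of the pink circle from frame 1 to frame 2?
(3.6, 1.7)

The pink circle was at (2.1, 9.4) in frame 1 and (5.7, 11.1) in frame 2.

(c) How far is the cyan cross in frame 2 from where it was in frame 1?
0.6

The cyan cross moved from (7.5, 4.8) to (7.6, 4.2), a distance of √(0.1² + 0.6²) ≈ 0.6.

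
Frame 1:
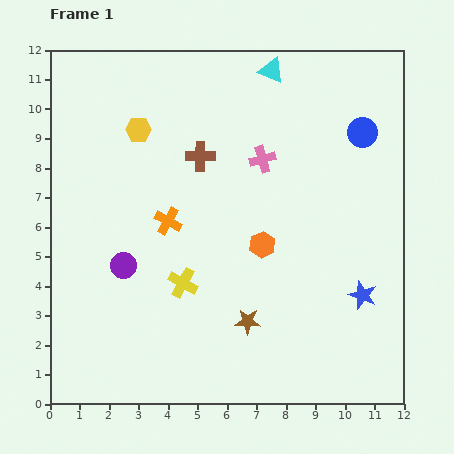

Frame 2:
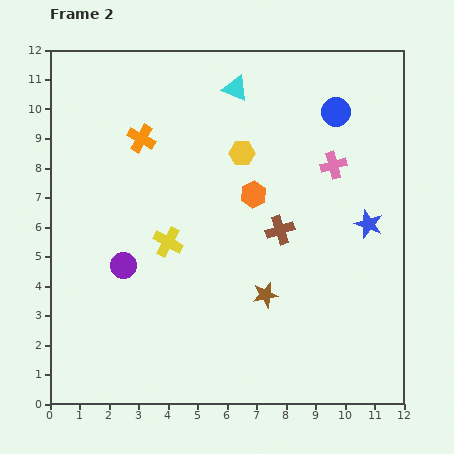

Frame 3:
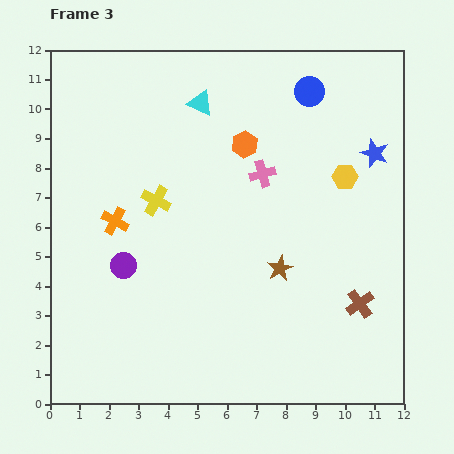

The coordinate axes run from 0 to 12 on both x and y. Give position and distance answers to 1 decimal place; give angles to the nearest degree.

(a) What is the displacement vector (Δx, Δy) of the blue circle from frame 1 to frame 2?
(-0.9, 0.7)

The blue circle was at (10.6, 9.2) in frame 1 and (9.7, 9.9) in frame 2.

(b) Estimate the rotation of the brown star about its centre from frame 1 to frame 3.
30° counter-clockwise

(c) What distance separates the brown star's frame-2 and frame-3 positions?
1.0

The brown star moved from (7.3, 3.7) to (7.8, 4.6), a distance of √(0.5² + 0.9²) ≈ 1.0.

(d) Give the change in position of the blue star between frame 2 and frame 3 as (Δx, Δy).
(0.2, 2.4)

The blue star was at (10.8, 6.1) in frame 2 and (11.0, 8.5) in frame 3.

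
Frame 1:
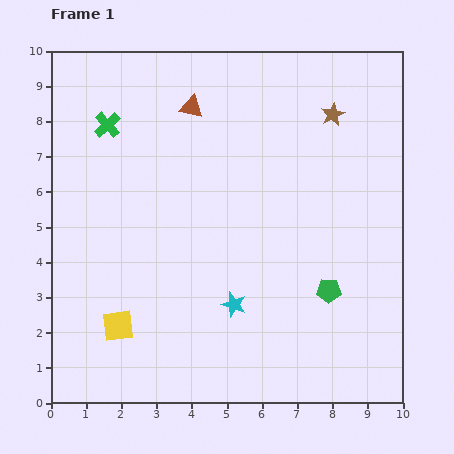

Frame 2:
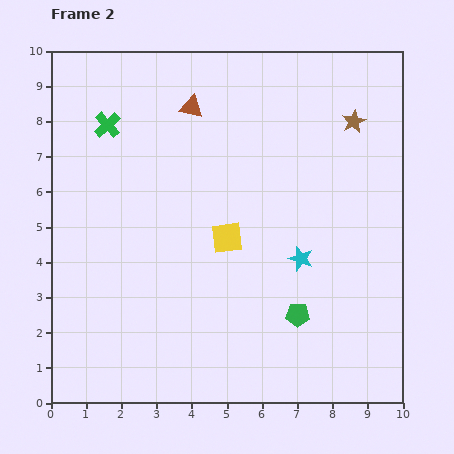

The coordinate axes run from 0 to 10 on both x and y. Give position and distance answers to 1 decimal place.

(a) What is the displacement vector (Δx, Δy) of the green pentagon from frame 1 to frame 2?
(-0.9, -0.7)

The green pentagon was at (7.9, 3.2) in frame 1 and (7.0, 2.5) in frame 2.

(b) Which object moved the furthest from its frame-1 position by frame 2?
the yellow square

(moved 4.0; next 2.3)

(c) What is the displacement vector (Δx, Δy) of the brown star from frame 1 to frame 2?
(0.6, -0.2)

The brown star was at (8.0, 8.2) in frame 1 and (8.6, 8.0) in frame 2.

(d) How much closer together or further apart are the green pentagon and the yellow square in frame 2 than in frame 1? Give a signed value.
-3.1

Distance in frame 1: 6.1. Distance in frame 2: 3.0.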